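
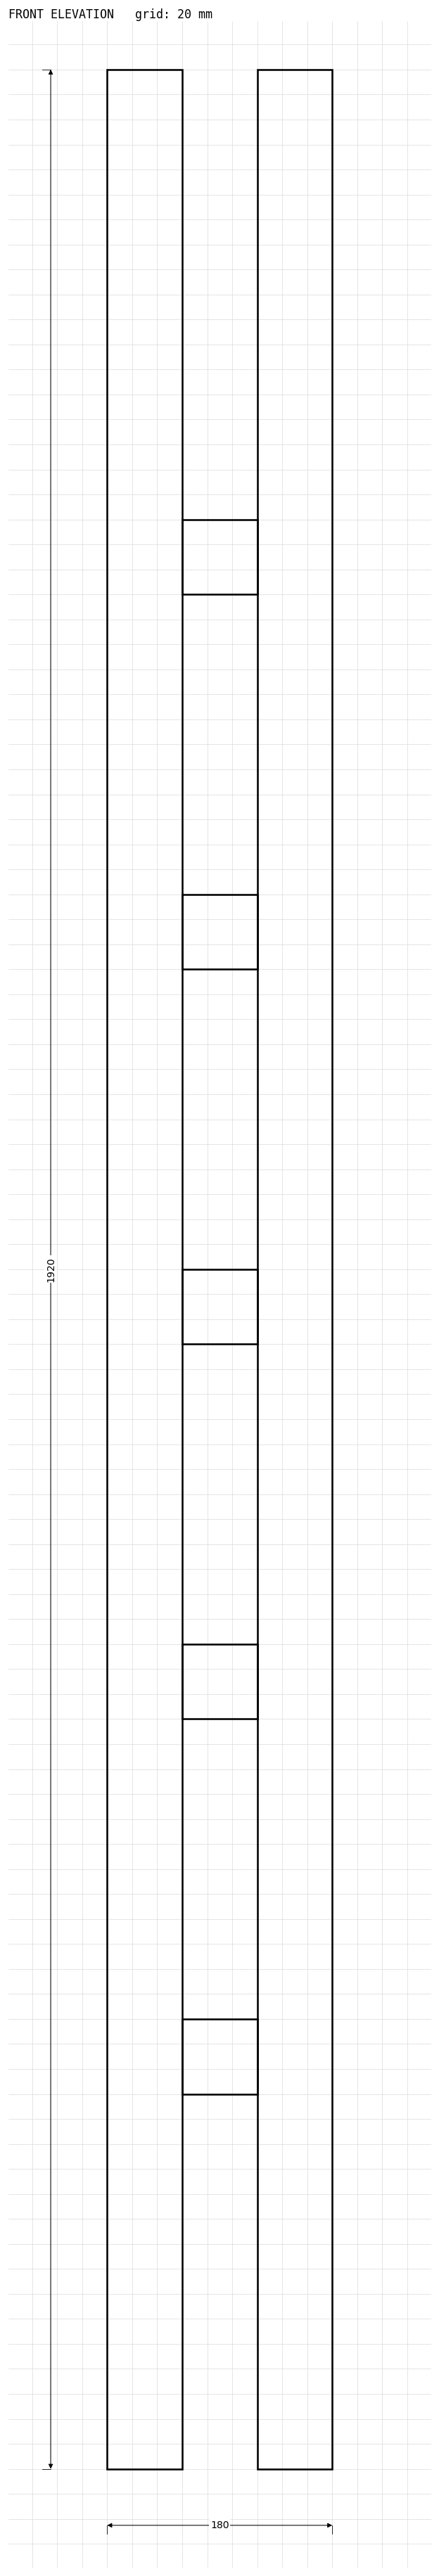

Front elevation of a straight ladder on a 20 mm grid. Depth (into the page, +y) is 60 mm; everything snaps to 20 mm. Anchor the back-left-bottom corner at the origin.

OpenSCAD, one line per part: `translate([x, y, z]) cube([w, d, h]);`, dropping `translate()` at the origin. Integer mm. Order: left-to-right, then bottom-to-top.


cube([60, 60, 1920]);
translate([60, 0, 300]) cube([60, 60, 60]);
translate([60, 0, 600]) cube([60, 60, 60]);
translate([60, 0, 900]) cube([60, 60, 60]);
translate([60, 0, 1200]) cube([60, 60, 60]);
translate([60, 0, 1500]) cube([60, 60, 60]);
translate([120, 0, 0]) cube([60, 60, 1920]);


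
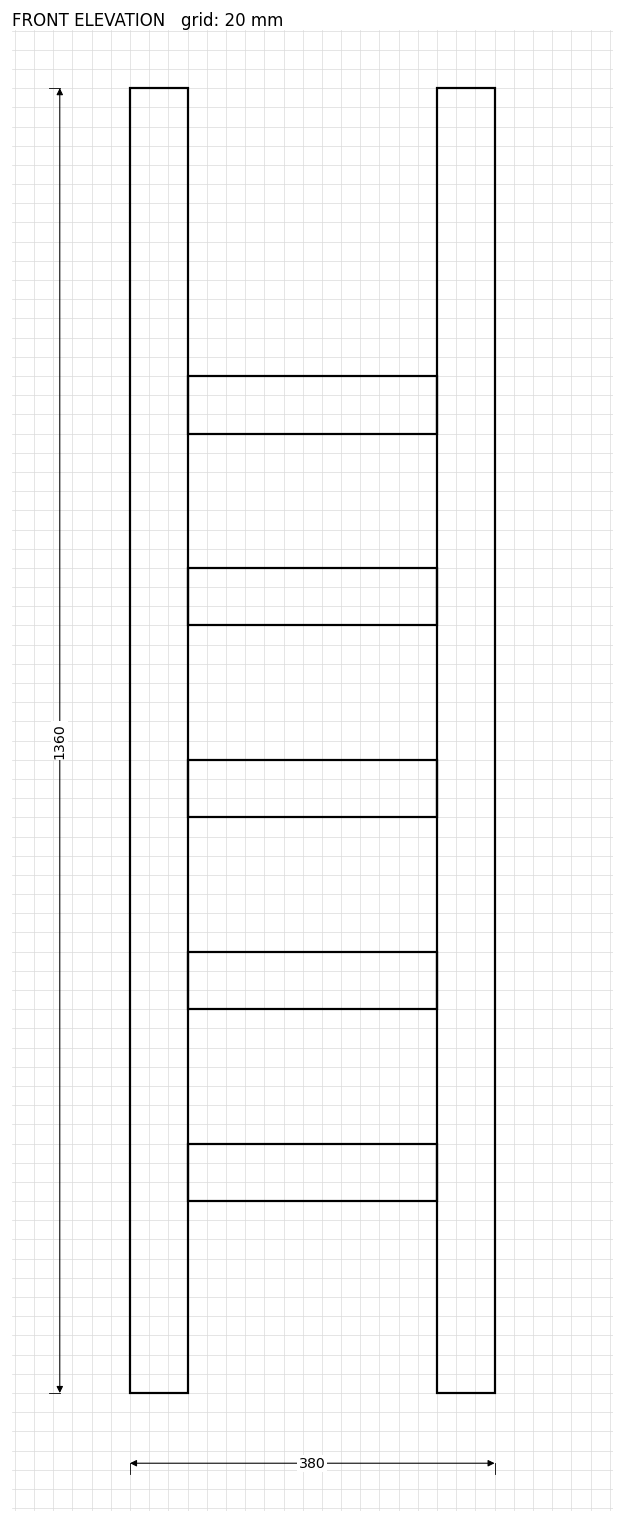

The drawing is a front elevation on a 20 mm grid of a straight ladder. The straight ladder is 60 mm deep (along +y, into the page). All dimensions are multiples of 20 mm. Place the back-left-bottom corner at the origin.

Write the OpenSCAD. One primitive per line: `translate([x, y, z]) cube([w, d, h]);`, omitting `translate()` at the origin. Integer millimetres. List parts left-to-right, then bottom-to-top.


cube([60, 60, 1360]);
translate([60, 0, 200]) cube([260, 60, 60]);
translate([60, 0, 400]) cube([260, 60, 60]);
translate([60, 0, 600]) cube([260, 60, 60]);
translate([60, 0, 800]) cube([260, 60, 60]);
translate([60, 0, 1000]) cube([260, 60, 60]);
translate([320, 0, 0]) cube([60, 60, 1360]);


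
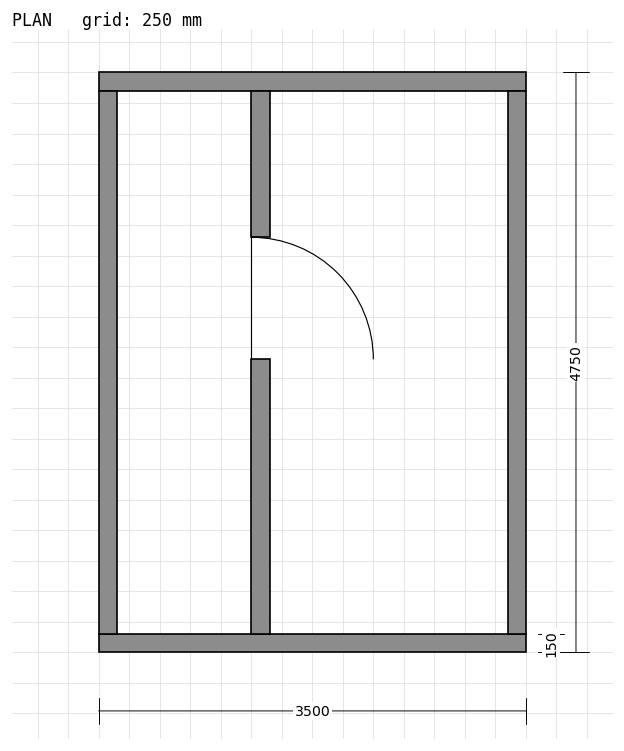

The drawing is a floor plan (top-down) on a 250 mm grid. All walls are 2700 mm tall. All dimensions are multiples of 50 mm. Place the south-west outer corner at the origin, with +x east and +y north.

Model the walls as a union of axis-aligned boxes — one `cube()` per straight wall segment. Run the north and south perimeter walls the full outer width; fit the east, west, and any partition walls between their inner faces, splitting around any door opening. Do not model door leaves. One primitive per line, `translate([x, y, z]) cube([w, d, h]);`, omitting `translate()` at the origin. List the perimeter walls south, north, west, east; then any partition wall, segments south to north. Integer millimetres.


cube([3500, 150, 2700]);
translate([0, 4600, 0]) cube([3500, 150, 2700]);
translate([0, 150, 0]) cube([150, 4450, 2700]);
translate([3350, 150, 0]) cube([150, 4450, 2700]);
translate([1250, 150, 0]) cube([150, 2250, 2700]);
translate([1250, 3400, 0]) cube([150, 1200, 2700]);


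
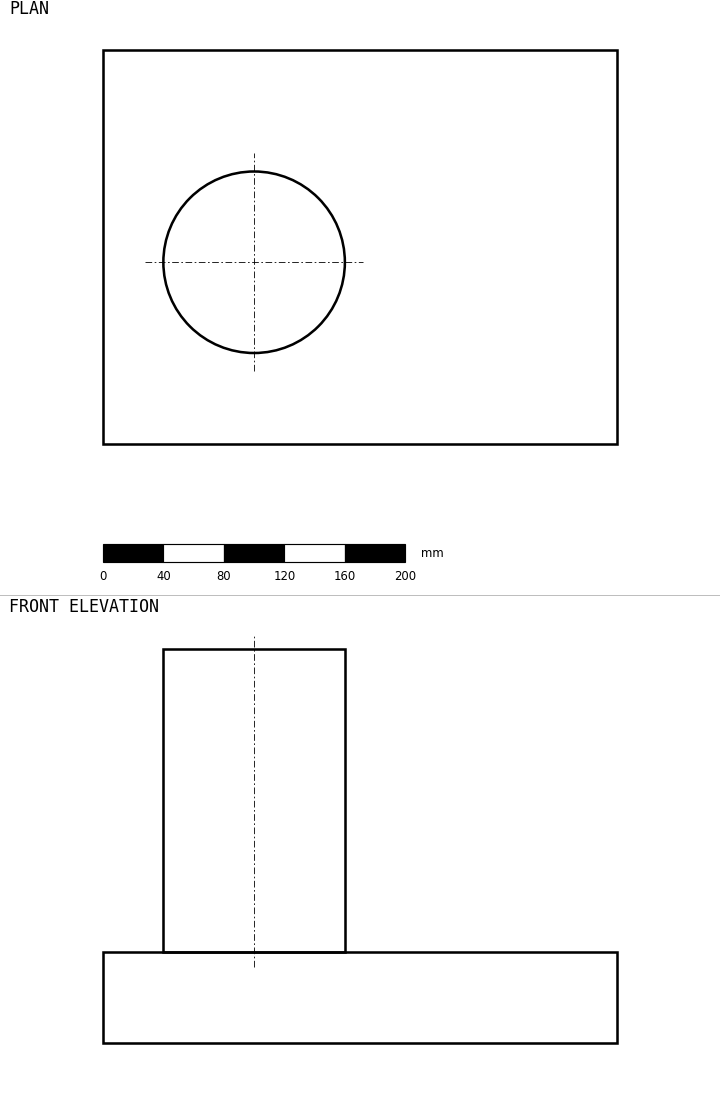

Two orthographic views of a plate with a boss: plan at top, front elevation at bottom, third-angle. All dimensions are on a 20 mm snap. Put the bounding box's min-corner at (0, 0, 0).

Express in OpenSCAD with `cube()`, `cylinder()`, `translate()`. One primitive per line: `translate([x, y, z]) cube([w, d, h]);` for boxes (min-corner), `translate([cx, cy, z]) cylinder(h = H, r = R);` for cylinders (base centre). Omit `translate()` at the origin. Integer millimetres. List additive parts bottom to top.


cube([340, 260, 60]);
translate([100, 120, 60]) cylinder(h = 200, r = 60);


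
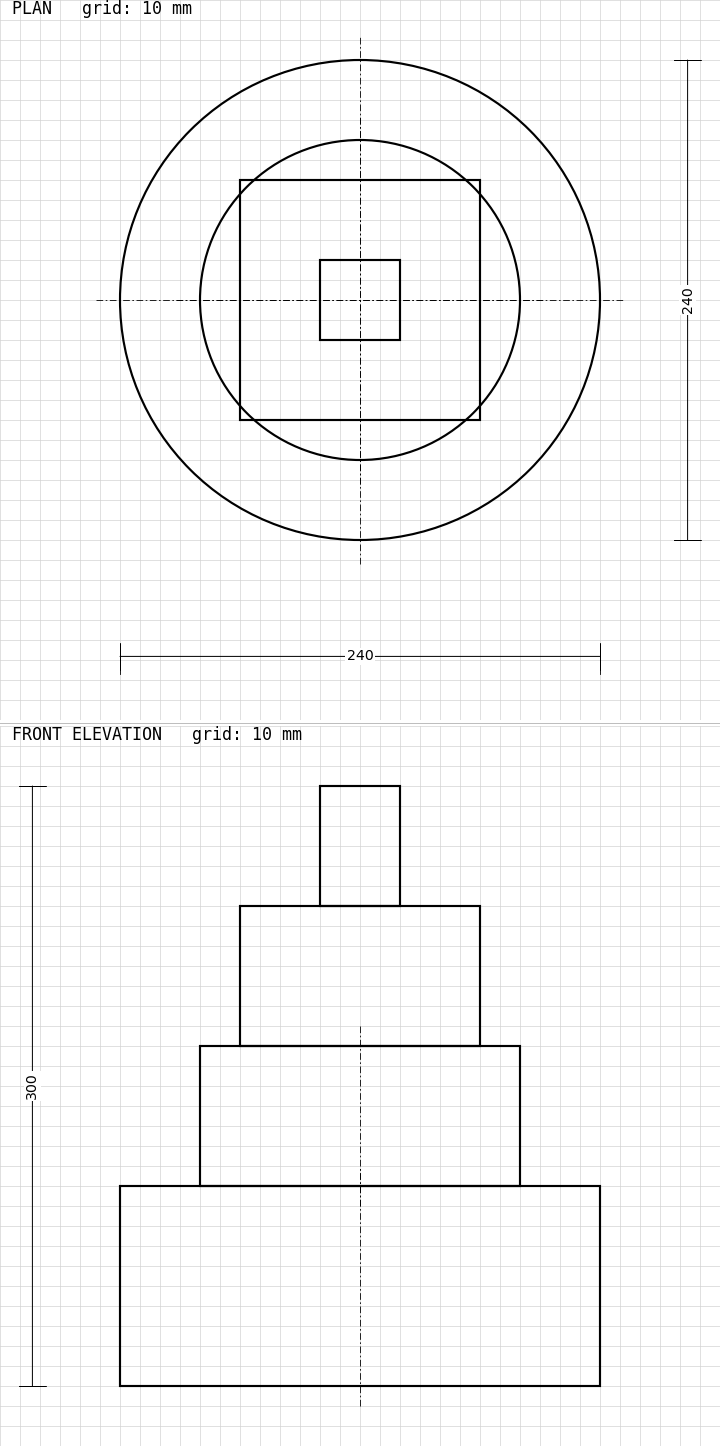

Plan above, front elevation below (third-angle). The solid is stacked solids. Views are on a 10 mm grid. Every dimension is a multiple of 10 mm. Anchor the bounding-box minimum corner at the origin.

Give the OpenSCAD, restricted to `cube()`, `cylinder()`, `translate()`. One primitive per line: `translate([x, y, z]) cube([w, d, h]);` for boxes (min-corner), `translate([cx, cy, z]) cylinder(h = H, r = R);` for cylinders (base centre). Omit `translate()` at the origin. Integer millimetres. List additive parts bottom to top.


translate([120, 120, 0]) cylinder(h = 100, r = 120);
translate([120, 120, 100]) cylinder(h = 70, r = 80);
translate([60, 60, 170]) cube([120, 120, 70]);
translate([100, 100, 240]) cube([40, 40, 60]);


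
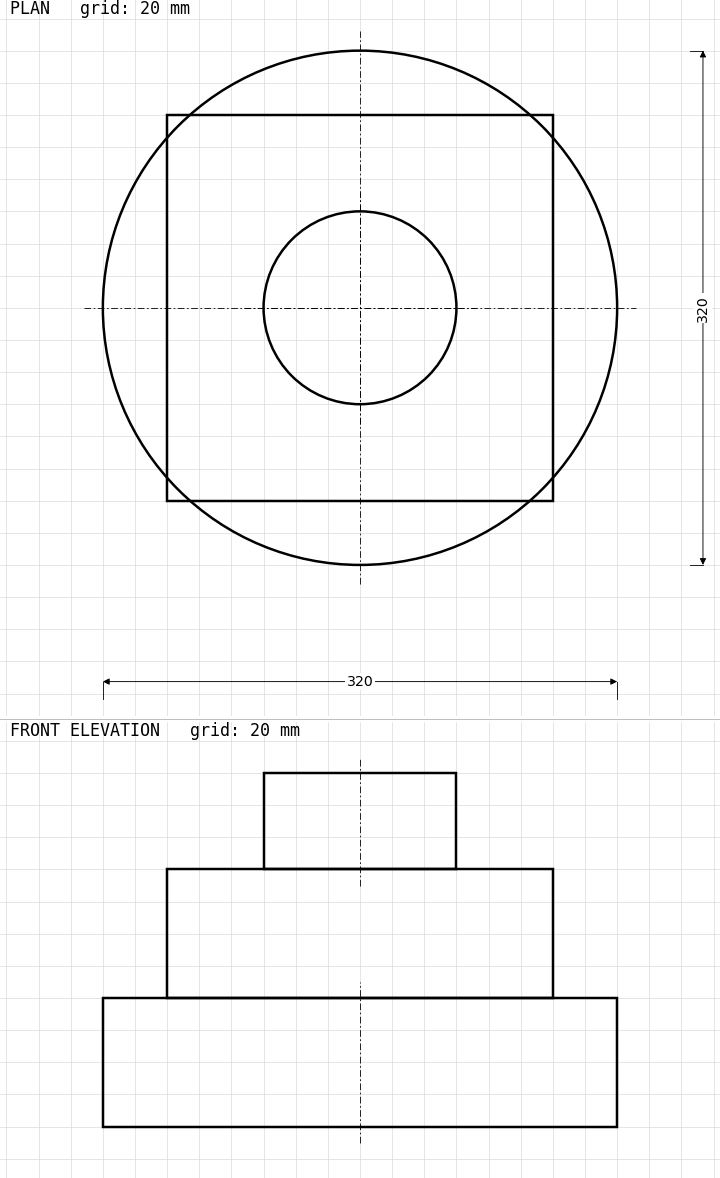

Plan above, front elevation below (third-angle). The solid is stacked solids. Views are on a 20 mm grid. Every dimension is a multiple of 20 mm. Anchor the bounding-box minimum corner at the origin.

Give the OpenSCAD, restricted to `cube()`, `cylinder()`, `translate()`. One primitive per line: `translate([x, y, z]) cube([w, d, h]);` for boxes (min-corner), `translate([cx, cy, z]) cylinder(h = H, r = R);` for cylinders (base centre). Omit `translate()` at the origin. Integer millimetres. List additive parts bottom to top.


translate([160, 160, 0]) cylinder(h = 80, r = 160);
translate([40, 40, 80]) cube([240, 240, 80]);
translate([160, 160, 160]) cylinder(h = 60, r = 60);


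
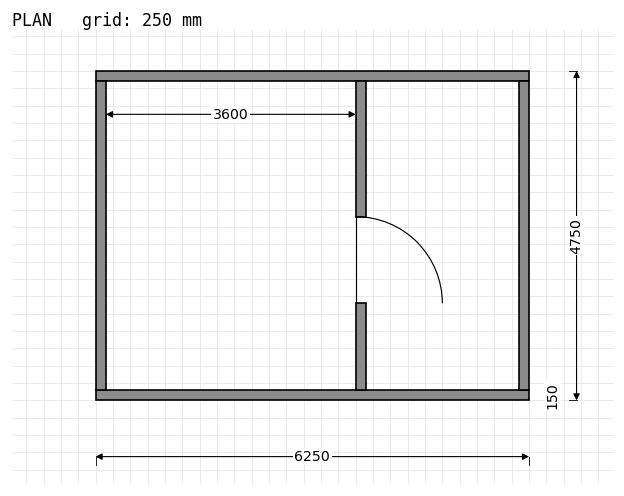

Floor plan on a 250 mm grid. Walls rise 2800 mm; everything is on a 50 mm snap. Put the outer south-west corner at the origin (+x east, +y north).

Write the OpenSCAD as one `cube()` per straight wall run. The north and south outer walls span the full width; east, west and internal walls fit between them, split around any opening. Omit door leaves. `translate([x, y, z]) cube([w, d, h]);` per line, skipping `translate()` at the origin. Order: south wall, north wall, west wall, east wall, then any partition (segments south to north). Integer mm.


cube([6250, 150, 2800]);
translate([0, 4600, 0]) cube([6250, 150, 2800]);
translate([0, 150, 0]) cube([150, 4450, 2800]);
translate([6100, 150, 0]) cube([150, 4450, 2800]);
translate([3750, 150, 0]) cube([150, 1250, 2800]);
translate([3750, 2650, 0]) cube([150, 1950, 2800]);


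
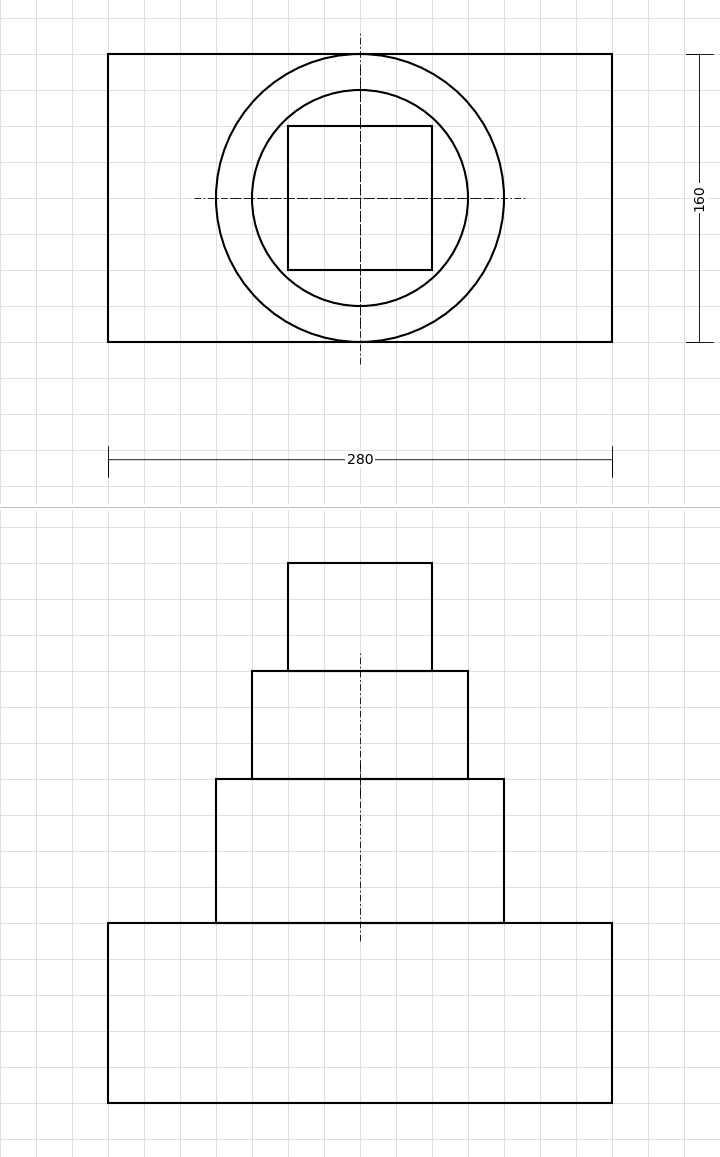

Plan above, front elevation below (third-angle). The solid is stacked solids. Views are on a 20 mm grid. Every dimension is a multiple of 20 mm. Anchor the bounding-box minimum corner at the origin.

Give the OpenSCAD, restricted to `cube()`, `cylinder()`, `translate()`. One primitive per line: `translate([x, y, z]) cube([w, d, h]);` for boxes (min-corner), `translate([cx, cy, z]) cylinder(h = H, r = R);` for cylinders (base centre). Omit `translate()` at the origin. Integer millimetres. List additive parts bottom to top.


cube([280, 160, 100]);
translate([140, 80, 100]) cylinder(h = 80, r = 80);
translate([140, 80, 180]) cylinder(h = 60, r = 60);
translate([100, 40, 240]) cube([80, 80, 60]);


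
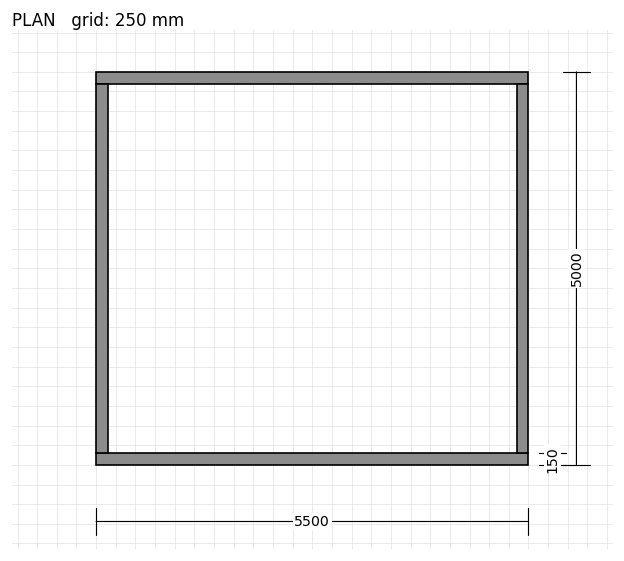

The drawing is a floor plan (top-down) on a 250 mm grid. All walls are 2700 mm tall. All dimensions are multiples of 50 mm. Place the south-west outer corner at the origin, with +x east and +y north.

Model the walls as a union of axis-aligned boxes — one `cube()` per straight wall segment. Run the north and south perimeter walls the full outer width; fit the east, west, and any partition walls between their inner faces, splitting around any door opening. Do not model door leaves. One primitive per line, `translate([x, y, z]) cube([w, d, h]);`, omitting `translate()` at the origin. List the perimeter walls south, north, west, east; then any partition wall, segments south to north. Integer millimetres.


cube([5500, 150, 2700]);
translate([0, 4850, 0]) cube([5500, 150, 2700]);
translate([0, 150, 0]) cube([150, 4700, 2700]);
translate([5350, 150, 0]) cube([150, 4700, 2700]);


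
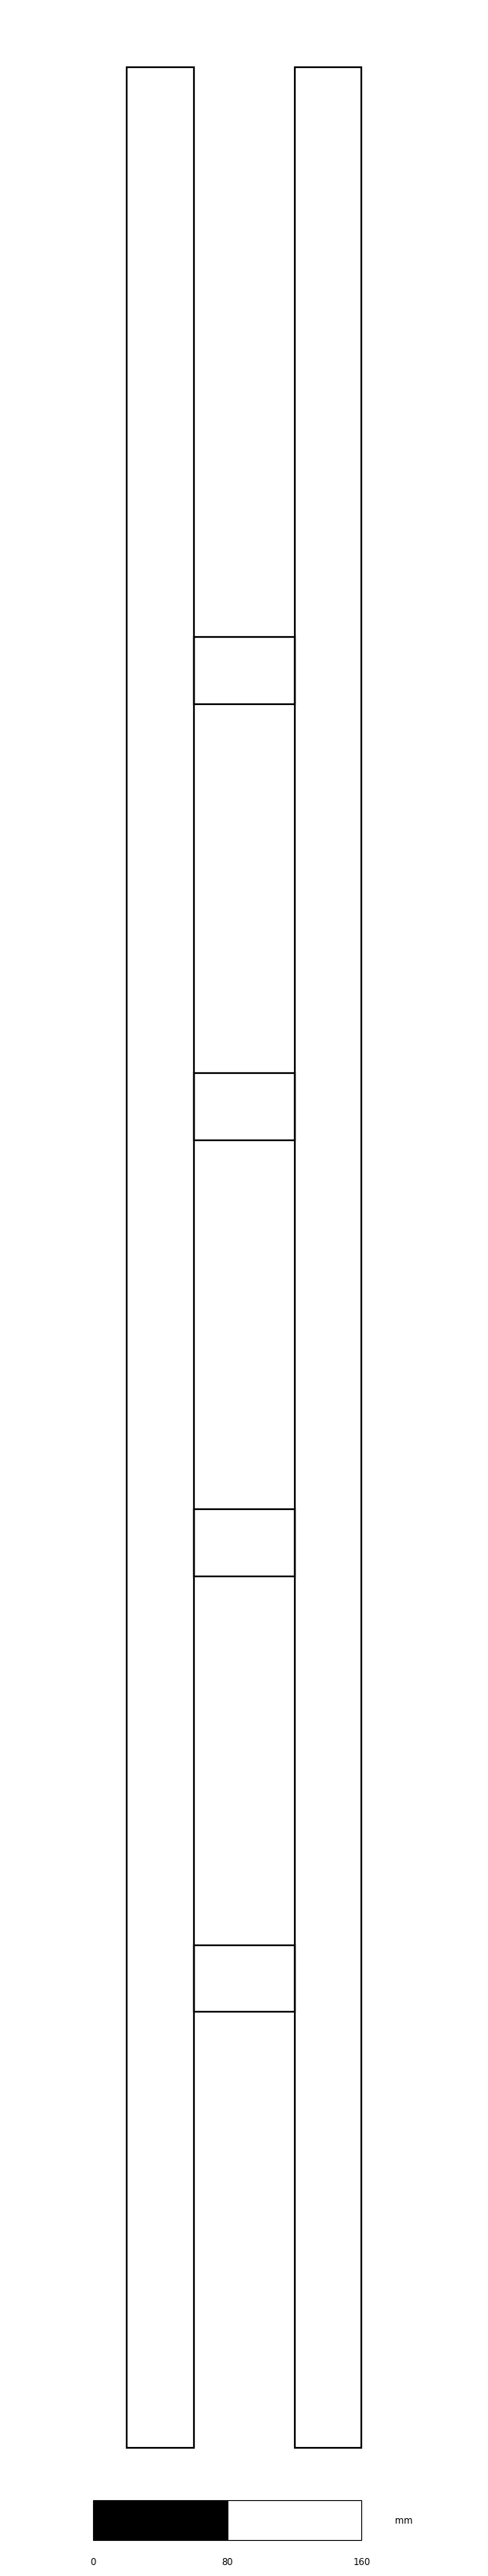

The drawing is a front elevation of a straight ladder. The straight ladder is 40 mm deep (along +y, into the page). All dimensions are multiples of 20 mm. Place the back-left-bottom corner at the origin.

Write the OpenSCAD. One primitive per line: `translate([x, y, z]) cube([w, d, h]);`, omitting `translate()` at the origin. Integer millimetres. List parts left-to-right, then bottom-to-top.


cube([40, 40, 1420]);
translate([40, 0, 260]) cube([60, 40, 40]);
translate([40, 0, 520]) cube([60, 40, 40]);
translate([40, 0, 780]) cube([60, 40, 40]);
translate([40, 0, 1040]) cube([60, 40, 40]);
translate([100, 0, 0]) cube([40, 40, 1420]);


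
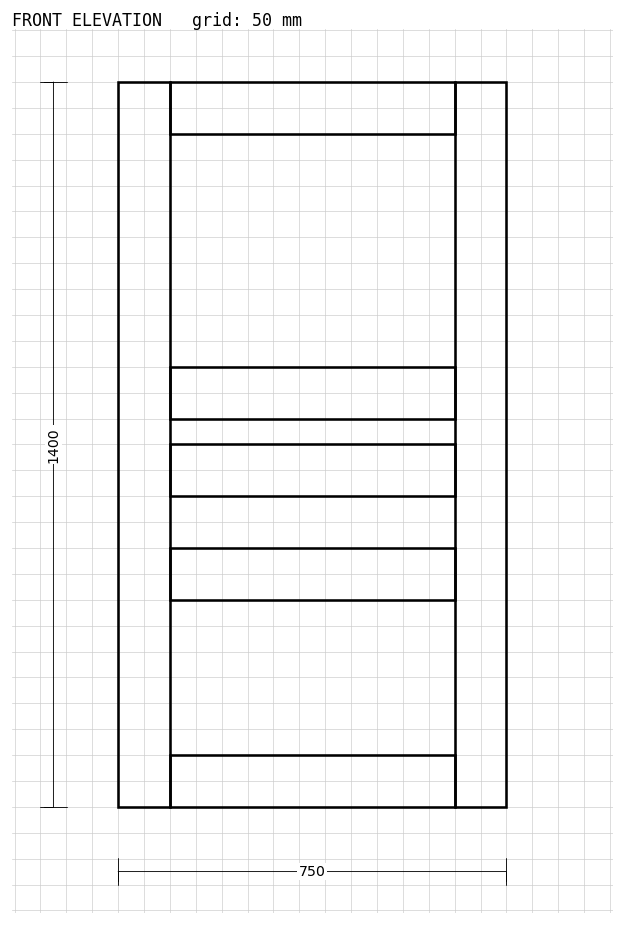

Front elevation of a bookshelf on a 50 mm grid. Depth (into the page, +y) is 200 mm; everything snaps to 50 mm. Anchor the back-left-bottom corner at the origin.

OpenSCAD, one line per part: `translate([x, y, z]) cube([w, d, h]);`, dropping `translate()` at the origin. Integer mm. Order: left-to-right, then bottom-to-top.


cube([100, 200, 1400]);
translate([100, 0, 0]) cube([550, 200, 100]);
translate([100, 0, 400]) cube([550, 200, 100]);
translate([100, 0, 600]) cube([550, 200, 100]);
translate([100, 0, 750]) cube([550, 200, 100]);
translate([100, 0, 1300]) cube([550, 200, 100]);
translate([650, 0, 0]) cube([100, 200, 1400]);


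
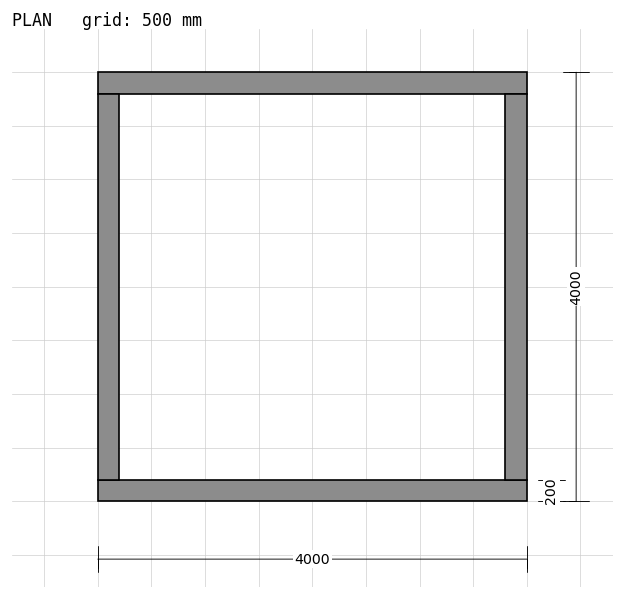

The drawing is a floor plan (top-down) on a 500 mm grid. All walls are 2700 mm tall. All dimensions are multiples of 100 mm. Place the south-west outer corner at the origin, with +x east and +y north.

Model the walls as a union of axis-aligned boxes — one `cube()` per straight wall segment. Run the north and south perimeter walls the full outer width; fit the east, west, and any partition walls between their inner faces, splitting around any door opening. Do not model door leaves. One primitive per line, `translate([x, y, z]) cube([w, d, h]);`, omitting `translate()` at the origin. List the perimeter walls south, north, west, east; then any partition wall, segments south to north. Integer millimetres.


cube([4000, 200, 2700]);
translate([0, 3800, 0]) cube([4000, 200, 2700]);
translate([0, 200, 0]) cube([200, 3600, 2700]);
translate([3800, 200, 0]) cube([200, 3600, 2700]);


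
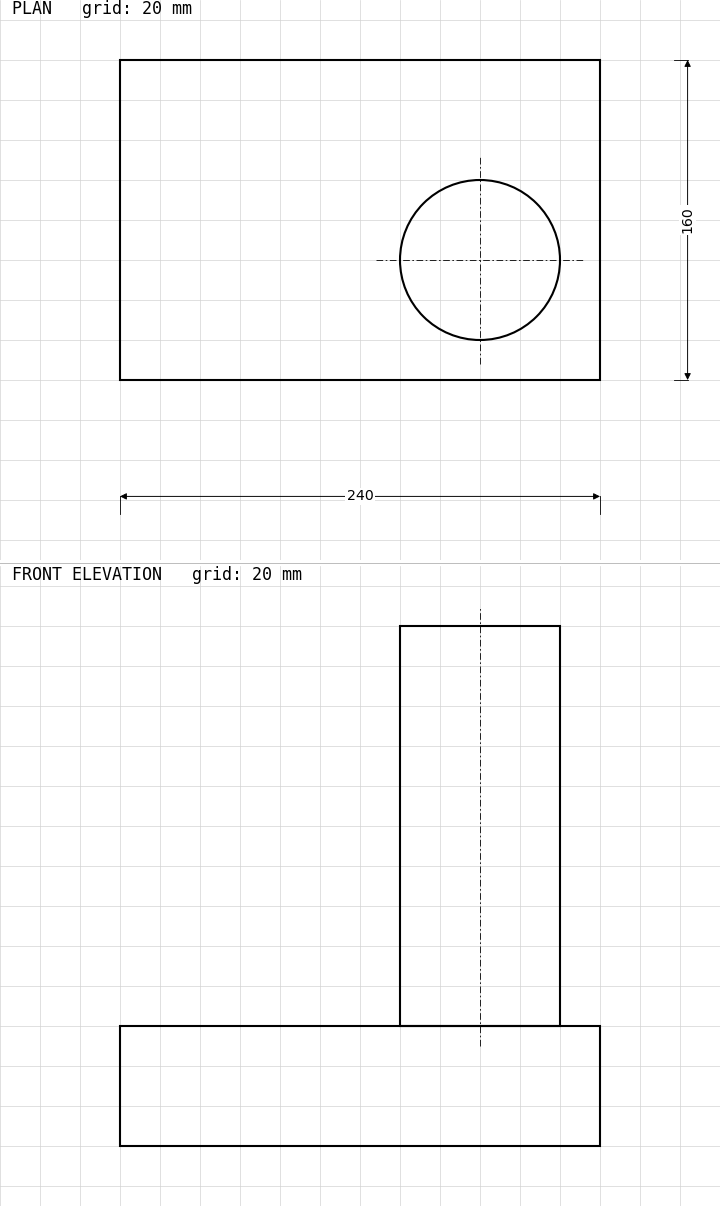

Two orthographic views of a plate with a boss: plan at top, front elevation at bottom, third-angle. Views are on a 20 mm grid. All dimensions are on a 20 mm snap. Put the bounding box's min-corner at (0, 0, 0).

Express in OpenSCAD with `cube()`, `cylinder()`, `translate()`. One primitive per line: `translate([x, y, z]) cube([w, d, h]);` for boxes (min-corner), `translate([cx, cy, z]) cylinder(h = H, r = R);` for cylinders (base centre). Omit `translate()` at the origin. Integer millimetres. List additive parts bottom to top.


cube([240, 160, 60]);
translate([180, 60, 60]) cylinder(h = 200, r = 40);


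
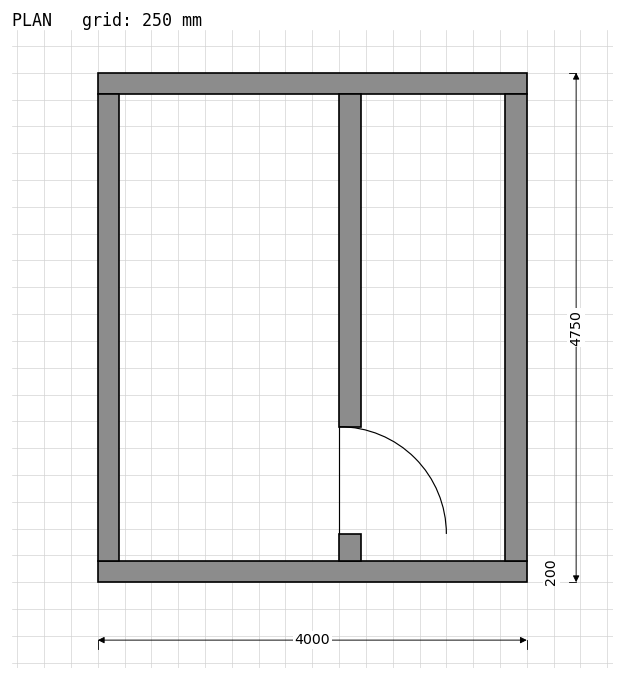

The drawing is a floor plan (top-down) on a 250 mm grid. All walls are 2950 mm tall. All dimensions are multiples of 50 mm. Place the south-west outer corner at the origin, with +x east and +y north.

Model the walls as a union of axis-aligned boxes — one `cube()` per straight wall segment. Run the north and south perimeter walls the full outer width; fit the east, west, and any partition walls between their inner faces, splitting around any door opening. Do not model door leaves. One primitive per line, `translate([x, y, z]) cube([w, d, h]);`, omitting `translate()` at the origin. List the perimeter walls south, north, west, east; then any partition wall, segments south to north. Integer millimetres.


cube([4000, 200, 2950]);
translate([0, 4550, 0]) cube([4000, 200, 2950]);
translate([0, 200, 0]) cube([200, 4350, 2950]);
translate([3800, 200, 0]) cube([200, 4350, 2950]);
translate([2250, 200, 0]) cube([200, 250, 2950]);
translate([2250, 1450, 0]) cube([200, 3100, 2950]);


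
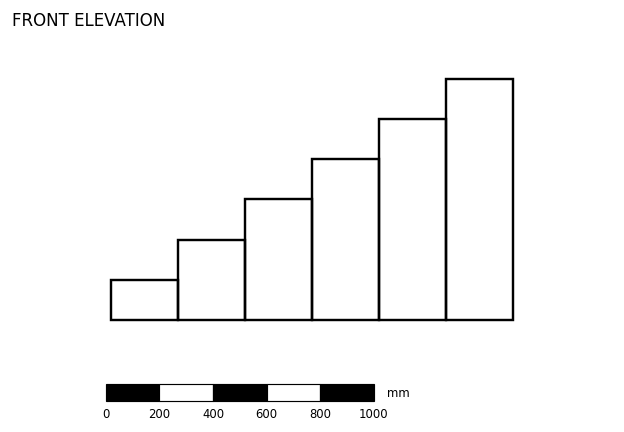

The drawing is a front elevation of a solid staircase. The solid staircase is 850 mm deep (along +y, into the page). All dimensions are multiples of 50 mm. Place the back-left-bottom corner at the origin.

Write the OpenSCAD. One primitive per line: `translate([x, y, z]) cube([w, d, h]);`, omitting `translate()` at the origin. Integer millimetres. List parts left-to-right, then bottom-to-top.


cube([250, 850, 150]);
translate([250, 0, 0]) cube([250, 850, 300]);
translate([500, 0, 0]) cube([250, 850, 450]);
translate([750, 0, 0]) cube([250, 850, 600]);
translate([1000, 0, 0]) cube([250, 850, 750]);
translate([1250, 0, 0]) cube([250, 850, 900]);


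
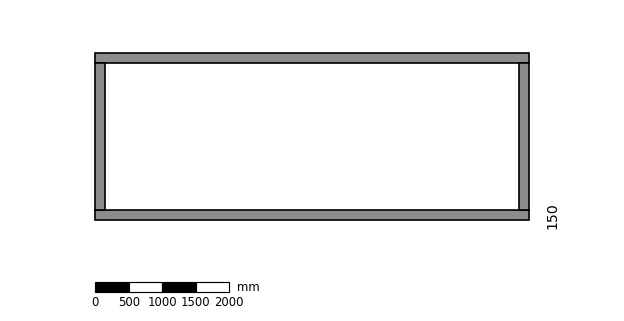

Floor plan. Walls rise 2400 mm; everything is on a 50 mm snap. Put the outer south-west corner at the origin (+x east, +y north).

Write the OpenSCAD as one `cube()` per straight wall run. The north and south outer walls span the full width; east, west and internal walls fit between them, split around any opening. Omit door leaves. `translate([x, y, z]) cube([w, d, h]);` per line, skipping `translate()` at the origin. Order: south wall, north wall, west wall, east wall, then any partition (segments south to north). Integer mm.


cube([6500, 150, 2400]);
translate([0, 2350, 0]) cube([6500, 150, 2400]);
translate([0, 150, 0]) cube([150, 2200, 2400]);
translate([6350, 150, 0]) cube([150, 2200, 2400]);


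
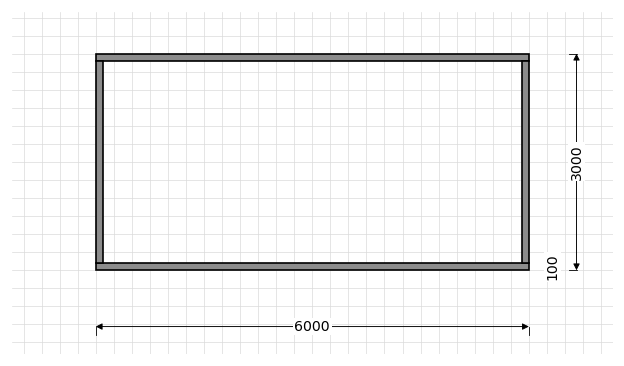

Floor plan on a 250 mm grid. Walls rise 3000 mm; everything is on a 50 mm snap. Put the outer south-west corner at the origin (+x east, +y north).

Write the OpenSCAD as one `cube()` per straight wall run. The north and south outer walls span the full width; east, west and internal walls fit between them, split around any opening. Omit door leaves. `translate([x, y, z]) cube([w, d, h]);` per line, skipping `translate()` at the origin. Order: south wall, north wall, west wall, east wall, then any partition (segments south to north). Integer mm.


cube([6000, 100, 3000]);
translate([0, 2900, 0]) cube([6000, 100, 3000]);
translate([0, 100, 0]) cube([100, 2800, 3000]);
translate([5900, 100, 0]) cube([100, 2800, 3000]);


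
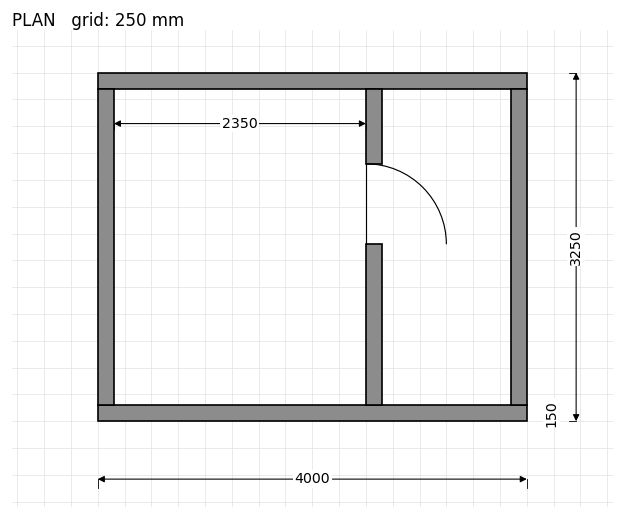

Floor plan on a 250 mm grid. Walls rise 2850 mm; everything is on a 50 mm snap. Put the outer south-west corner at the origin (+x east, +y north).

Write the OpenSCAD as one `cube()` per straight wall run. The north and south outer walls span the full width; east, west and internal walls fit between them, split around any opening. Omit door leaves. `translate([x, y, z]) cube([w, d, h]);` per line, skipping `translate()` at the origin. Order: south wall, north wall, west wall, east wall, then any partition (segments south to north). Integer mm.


cube([4000, 150, 2850]);
translate([0, 3100, 0]) cube([4000, 150, 2850]);
translate([0, 150, 0]) cube([150, 2950, 2850]);
translate([3850, 150, 0]) cube([150, 2950, 2850]);
translate([2500, 150, 0]) cube([150, 1500, 2850]);
translate([2500, 2400, 0]) cube([150, 700, 2850]);


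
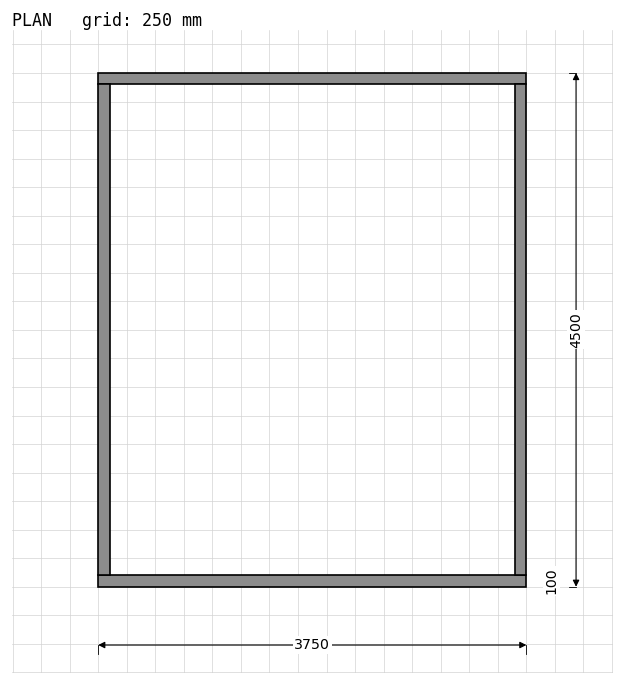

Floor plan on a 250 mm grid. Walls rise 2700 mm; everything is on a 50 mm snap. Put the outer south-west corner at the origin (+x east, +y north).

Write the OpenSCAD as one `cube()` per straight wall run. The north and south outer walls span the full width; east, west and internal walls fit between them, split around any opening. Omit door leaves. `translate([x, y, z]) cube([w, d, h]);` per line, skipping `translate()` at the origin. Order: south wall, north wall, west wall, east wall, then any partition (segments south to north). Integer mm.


cube([3750, 100, 2700]);
translate([0, 4400, 0]) cube([3750, 100, 2700]);
translate([0, 100, 0]) cube([100, 4300, 2700]);
translate([3650, 100, 0]) cube([100, 4300, 2700]);


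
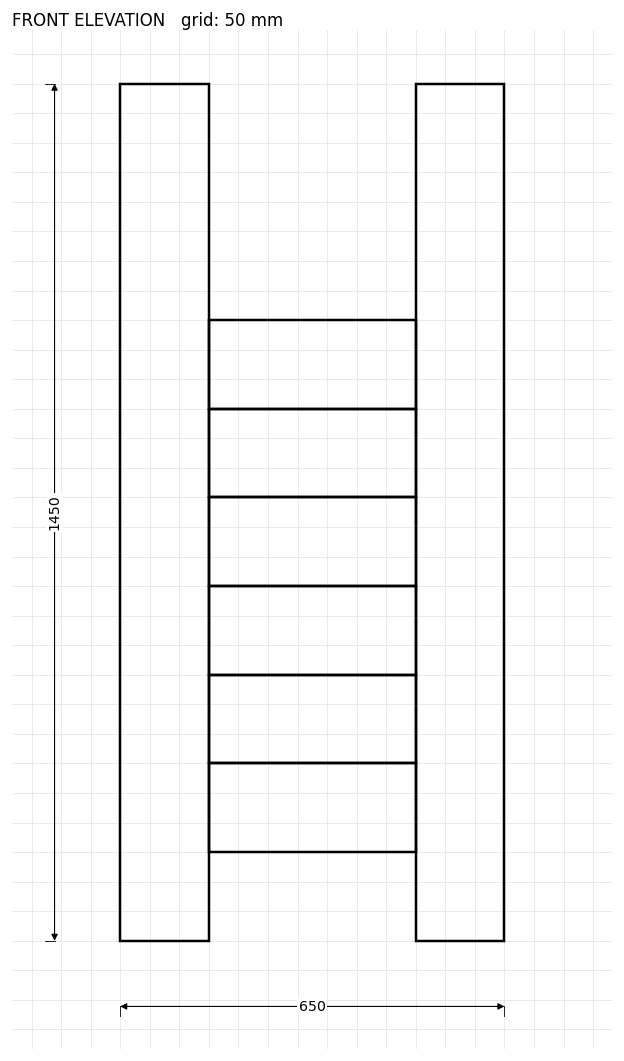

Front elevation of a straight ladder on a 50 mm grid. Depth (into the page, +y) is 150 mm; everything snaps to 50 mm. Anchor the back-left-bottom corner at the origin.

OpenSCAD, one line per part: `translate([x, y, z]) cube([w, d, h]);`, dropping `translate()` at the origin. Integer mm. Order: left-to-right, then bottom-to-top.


cube([150, 150, 1450]);
translate([150, 0, 150]) cube([350, 150, 150]);
translate([150, 0, 300]) cube([350, 150, 150]);
translate([150, 0, 450]) cube([350, 150, 150]);
translate([150, 0, 600]) cube([350, 150, 150]);
translate([150, 0, 750]) cube([350, 150, 150]);
translate([150, 0, 900]) cube([350, 150, 150]);
translate([500, 0, 0]) cube([150, 150, 1450]);


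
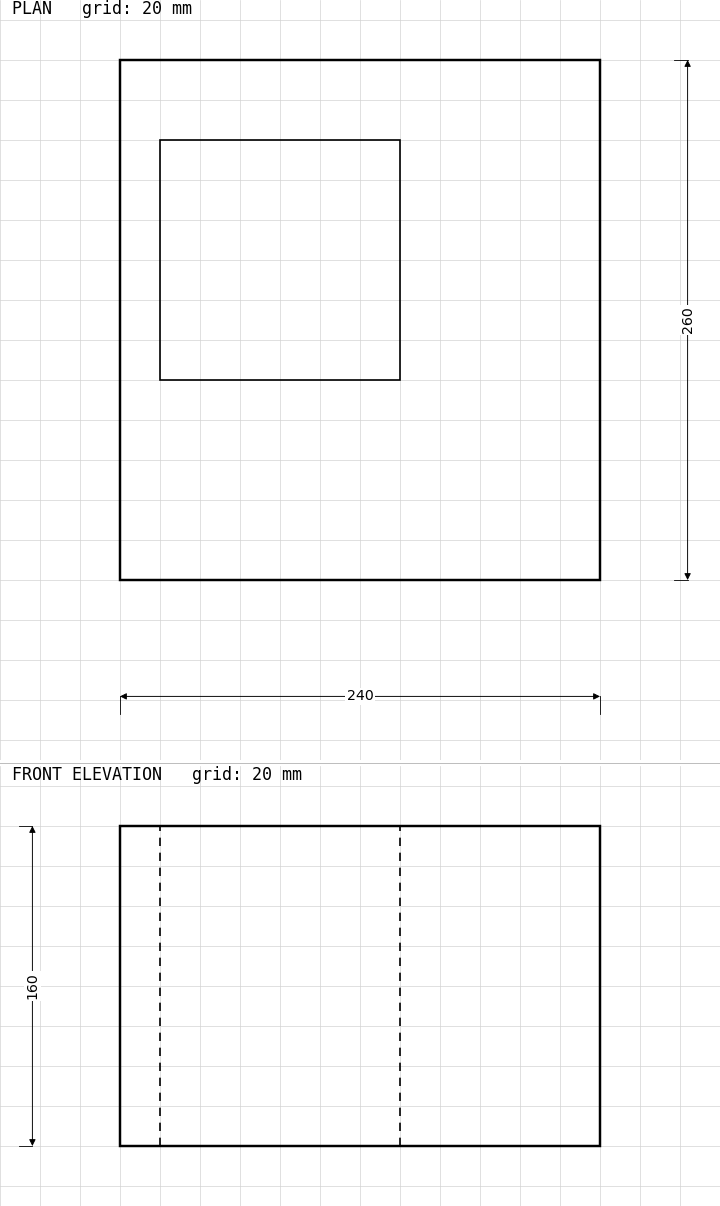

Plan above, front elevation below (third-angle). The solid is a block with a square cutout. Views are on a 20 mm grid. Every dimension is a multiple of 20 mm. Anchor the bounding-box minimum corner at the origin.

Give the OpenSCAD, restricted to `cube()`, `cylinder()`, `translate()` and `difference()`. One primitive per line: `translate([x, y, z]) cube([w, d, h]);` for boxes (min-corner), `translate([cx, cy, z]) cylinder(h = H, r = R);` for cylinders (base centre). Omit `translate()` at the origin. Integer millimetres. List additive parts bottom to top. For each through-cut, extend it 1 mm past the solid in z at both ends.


difference() {
  cube([240, 260, 160]);
  translate([20, 100, -1]) cube([120, 120, 162]);
}


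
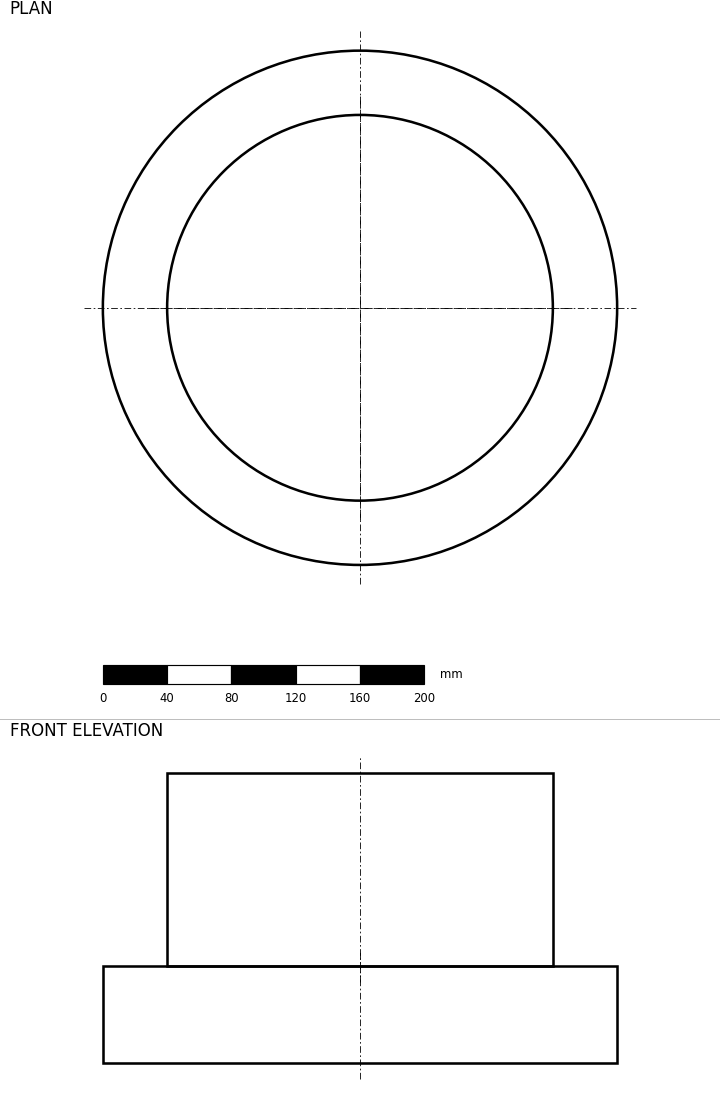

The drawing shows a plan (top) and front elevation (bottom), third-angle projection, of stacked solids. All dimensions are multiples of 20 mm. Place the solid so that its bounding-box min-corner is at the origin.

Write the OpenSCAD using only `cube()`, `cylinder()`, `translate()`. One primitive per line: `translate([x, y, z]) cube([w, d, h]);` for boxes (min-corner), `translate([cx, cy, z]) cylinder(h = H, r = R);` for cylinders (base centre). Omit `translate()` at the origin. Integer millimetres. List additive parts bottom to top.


translate([160, 160, 0]) cylinder(h = 60, r = 160);
translate([160, 160, 60]) cylinder(h = 120, r = 120);


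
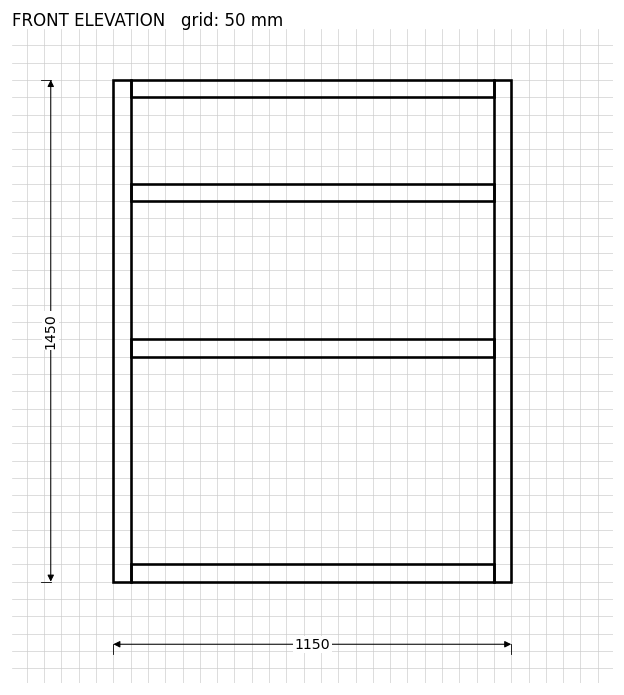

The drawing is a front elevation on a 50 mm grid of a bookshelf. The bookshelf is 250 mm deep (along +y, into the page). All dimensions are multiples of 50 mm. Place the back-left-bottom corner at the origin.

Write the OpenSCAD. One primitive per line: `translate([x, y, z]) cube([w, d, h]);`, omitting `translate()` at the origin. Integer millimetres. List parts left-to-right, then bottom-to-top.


cube([50, 250, 1450]);
translate([50, 0, 0]) cube([1050, 250, 50]);
translate([50, 0, 650]) cube([1050, 250, 50]);
translate([50, 0, 1100]) cube([1050, 250, 50]);
translate([50, 0, 1400]) cube([1050, 250, 50]);
translate([1100, 0, 0]) cube([50, 250, 1450]);


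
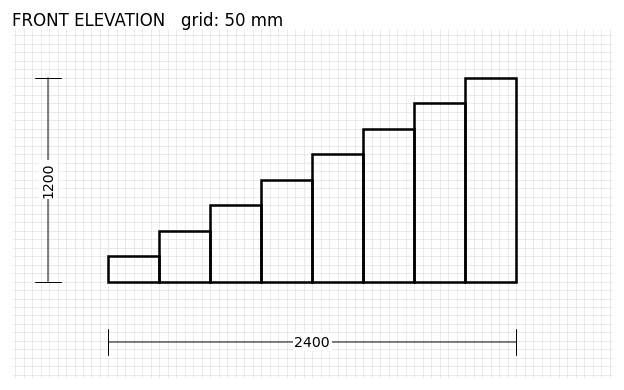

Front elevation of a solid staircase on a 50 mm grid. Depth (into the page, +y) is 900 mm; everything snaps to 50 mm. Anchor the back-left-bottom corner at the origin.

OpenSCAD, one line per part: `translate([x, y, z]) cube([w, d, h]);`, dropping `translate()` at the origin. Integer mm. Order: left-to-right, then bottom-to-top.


cube([300, 900, 150]);
translate([300, 0, 0]) cube([300, 900, 300]);
translate([600, 0, 0]) cube([300, 900, 450]);
translate([900, 0, 0]) cube([300, 900, 600]);
translate([1200, 0, 0]) cube([300, 900, 750]);
translate([1500, 0, 0]) cube([300, 900, 900]);
translate([1800, 0, 0]) cube([300, 900, 1050]);
translate([2100, 0, 0]) cube([300, 900, 1200]);


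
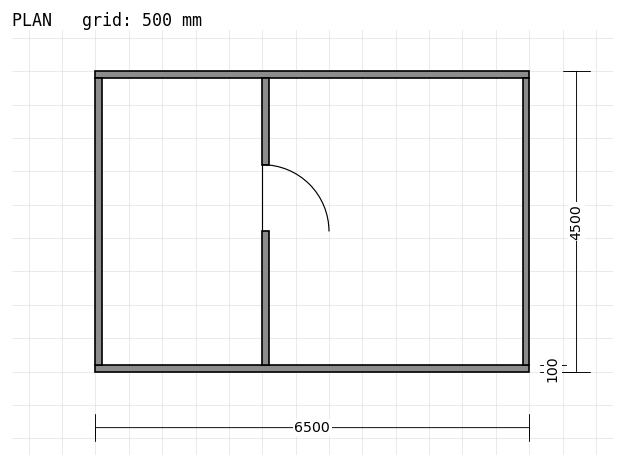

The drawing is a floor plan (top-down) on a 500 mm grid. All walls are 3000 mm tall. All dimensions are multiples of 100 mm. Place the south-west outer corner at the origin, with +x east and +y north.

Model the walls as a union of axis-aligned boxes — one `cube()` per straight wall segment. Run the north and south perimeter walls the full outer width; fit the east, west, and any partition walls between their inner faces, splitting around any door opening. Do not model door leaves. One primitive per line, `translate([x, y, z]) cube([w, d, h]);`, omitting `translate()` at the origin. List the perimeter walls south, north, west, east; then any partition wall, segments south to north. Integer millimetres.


cube([6500, 100, 3000]);
translate([0, 4400, 0]) cube([6500, 100, 3000]);
translate([0, 100, 0]) cube([100, 4300, 3000]);
translate([6400, 100, 0]) cube([100, 4300, 3000]);
translate([2500, 100, 0]) cube([100, 2000, 3000]);
translate([2500, 3100, 0]) cube([100, 1300, 3000]);


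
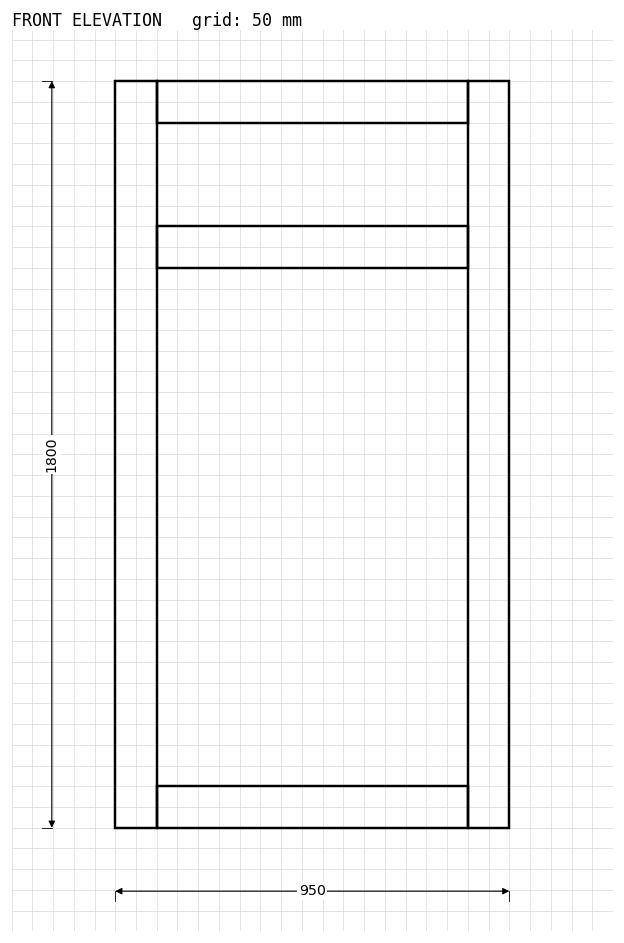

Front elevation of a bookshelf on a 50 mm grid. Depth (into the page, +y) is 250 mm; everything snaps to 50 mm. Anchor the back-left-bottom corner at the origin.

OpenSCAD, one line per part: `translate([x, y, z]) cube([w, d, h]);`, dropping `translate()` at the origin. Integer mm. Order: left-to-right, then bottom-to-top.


cube([100, 250, 1800]);
translate([100, 0, 0]) cube([750, 250, 100]);
translate([100, 0, 1350]) cube([750, 250, 100]);
translate([100, 0, 1700]) cube([750, 250, 100]);
translate([850, 0, 0]) cube([100, 250, 1800]);


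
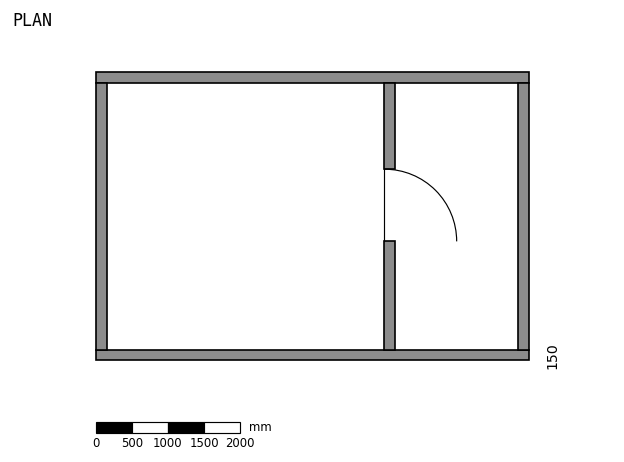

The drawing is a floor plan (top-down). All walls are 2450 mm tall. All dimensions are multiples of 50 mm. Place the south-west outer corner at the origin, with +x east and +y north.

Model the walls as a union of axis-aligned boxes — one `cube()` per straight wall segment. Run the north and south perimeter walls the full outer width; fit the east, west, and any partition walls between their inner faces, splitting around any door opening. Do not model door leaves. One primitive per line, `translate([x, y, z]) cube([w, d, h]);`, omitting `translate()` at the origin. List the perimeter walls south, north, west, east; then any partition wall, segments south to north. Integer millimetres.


cube([6000, 150, 2450]);
translate([0, 3850, 0]) cube([6000, 150, 2450]);
translate([0, 150, 0]) cube([150, 3700, 2450]);
translate([5850, 150, 0]) cube([150, 3700, 2450]);
translate([4000, 150, 0]) cube([150, 1500, 2450]);
translate([4000, 2650, 0]) cube([150, 1200, 2450]);


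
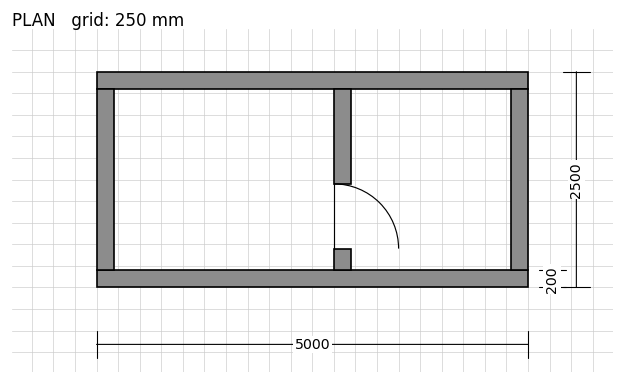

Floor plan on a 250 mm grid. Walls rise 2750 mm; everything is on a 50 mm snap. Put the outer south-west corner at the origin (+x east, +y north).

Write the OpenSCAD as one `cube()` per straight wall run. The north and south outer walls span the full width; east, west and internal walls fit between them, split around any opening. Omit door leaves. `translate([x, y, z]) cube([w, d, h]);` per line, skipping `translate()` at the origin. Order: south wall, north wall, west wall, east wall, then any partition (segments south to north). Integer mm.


cube([5000, 200, 2750]);
translate([0, 2300, 0]) cube([5000, 200, 2750]);
translate([0, 200, 0]) cube([200, 2100, 2750]);
translate([4800, 200, 0]) cube([200, 2100, 2750]);
translate([2750, 200, 0]) cube([200, 250, 2750]);
translate([2750, 1200, 0]) cube([200, 1100, 2750]);


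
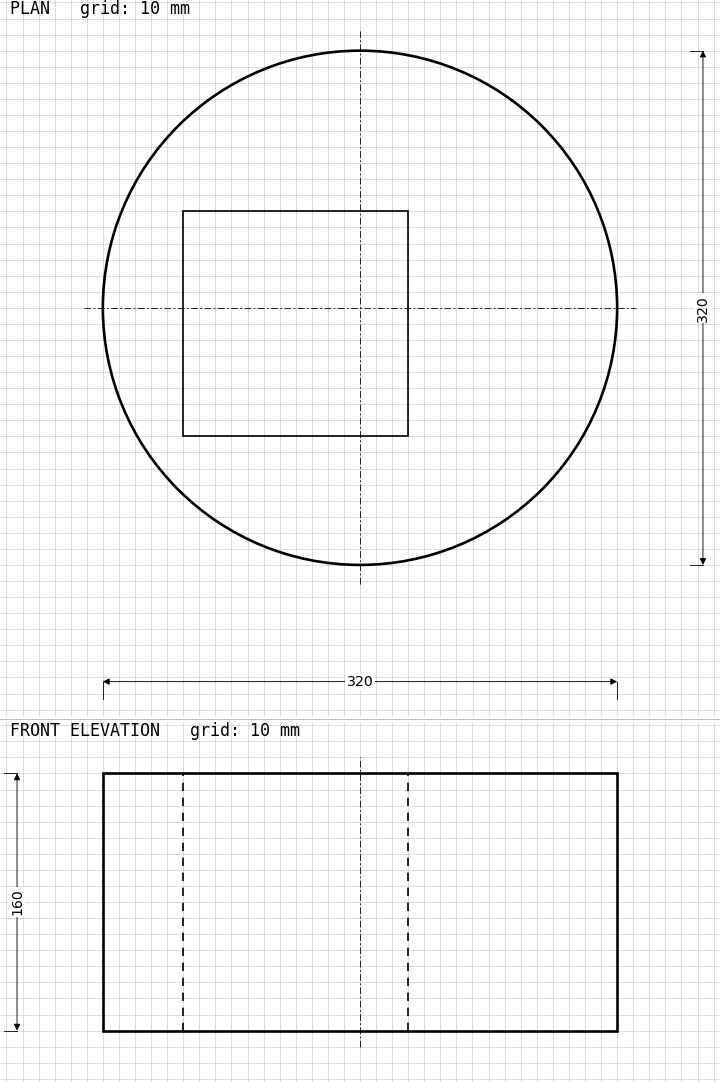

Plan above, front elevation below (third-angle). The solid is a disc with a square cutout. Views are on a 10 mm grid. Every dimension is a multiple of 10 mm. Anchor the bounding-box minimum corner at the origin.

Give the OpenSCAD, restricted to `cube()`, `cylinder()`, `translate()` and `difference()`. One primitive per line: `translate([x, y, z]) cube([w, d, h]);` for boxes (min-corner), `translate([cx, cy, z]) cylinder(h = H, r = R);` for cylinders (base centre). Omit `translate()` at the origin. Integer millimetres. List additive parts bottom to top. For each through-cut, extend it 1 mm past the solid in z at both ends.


difference() {
  translate([160, 160, 0]) cylinder(h = 160, r = 160);
  translate([50, 80, -1]) cube([140, 140, 162]);
}


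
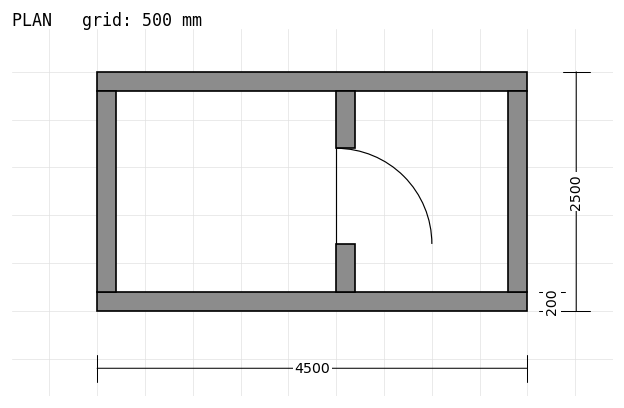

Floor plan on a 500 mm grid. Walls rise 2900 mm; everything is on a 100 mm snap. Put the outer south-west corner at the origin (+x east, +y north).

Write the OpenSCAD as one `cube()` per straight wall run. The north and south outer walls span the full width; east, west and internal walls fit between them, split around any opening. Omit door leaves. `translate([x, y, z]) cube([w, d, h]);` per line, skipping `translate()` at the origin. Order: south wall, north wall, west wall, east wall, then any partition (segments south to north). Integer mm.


cube([4500, 200, 2900]);
translate([0, 2300, 0]) cube([4500, 200, 2900]);
translate([0, 200, 0]) cube([200, 2100, 2900]);
translate([4300, 200, 0]) cube([200, 2100, 2900]);
translate([2500, 200, 0]) cube([200, 500, 2900]);
translate([2500, 1700, 0]) cube([200, 600, 2900]);


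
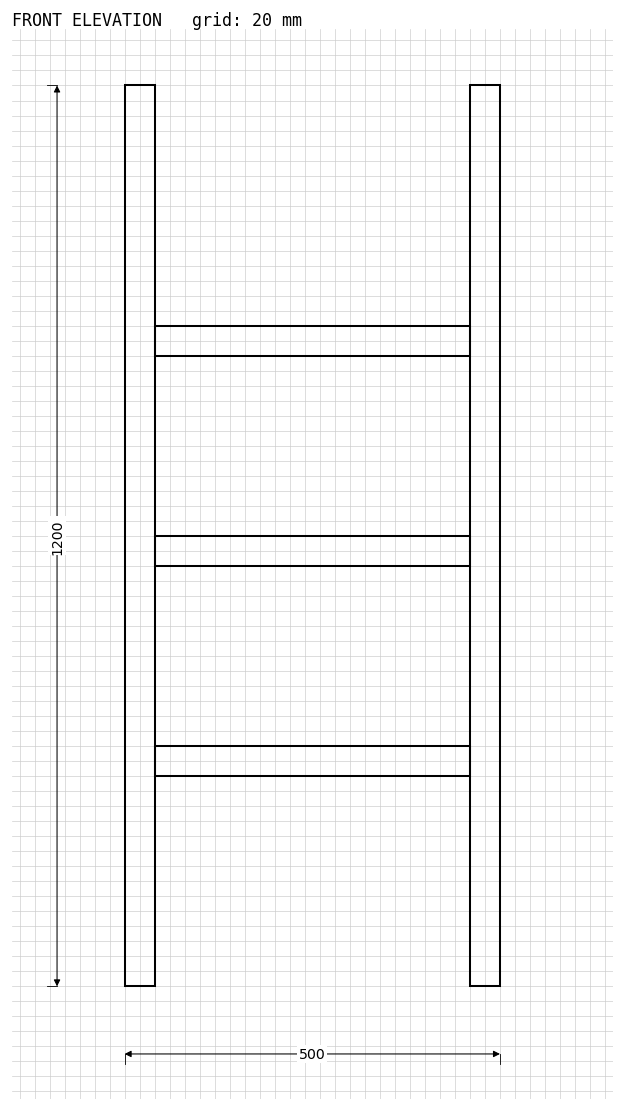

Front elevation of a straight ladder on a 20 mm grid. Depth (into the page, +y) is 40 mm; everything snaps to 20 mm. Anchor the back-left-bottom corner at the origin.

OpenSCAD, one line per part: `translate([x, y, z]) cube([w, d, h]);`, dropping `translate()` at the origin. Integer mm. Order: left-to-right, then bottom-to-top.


cube([40, 40, 1200]);
translate([40, 0, 280]) cube([420, 40, 40]);
translate([40, 0, 560]) cube([420, 40, 40]);
translate([40, 0, 840]) cube([420, 40, 40]);
translate([460, 0, 0]) cube([40, 40, 1200]);


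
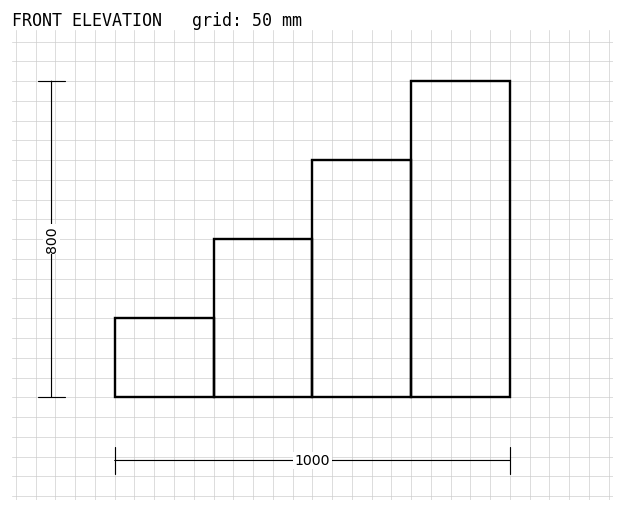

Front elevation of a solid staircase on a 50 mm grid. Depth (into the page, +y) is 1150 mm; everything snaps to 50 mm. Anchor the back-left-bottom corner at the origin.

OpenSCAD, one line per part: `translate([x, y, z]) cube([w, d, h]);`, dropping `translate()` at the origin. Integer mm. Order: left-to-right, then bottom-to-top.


cube([250, 1150, 200]);
translate([250, 0, 0]) cube([250, 1150, 400]);
translate([500, 0, 0]) cube([250, 1150, 600]);
translate([750, 0, 0]) cube([250, 1150, 800]);


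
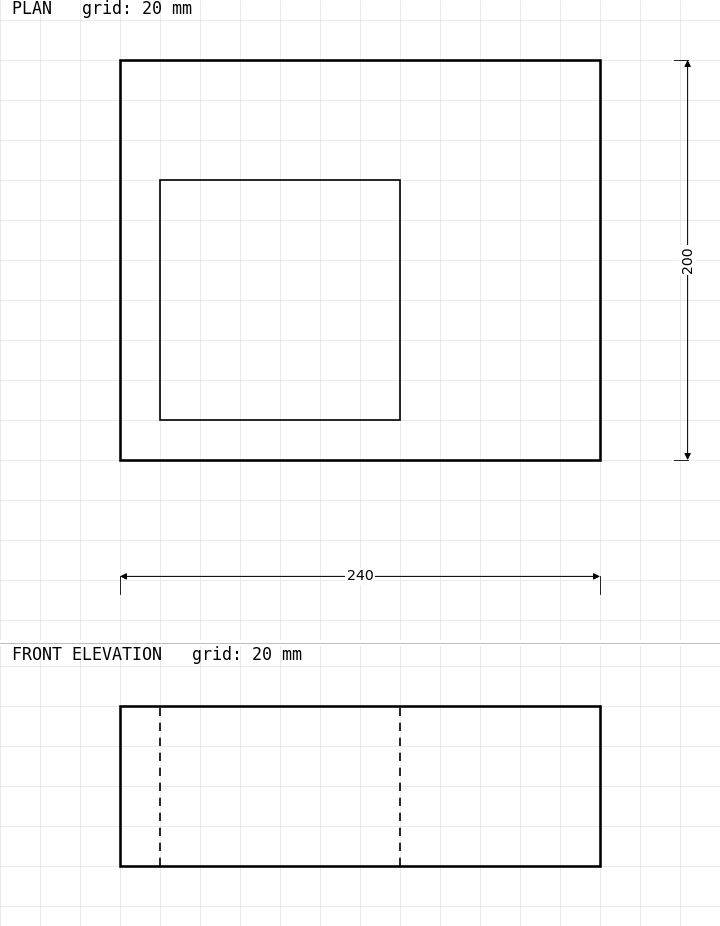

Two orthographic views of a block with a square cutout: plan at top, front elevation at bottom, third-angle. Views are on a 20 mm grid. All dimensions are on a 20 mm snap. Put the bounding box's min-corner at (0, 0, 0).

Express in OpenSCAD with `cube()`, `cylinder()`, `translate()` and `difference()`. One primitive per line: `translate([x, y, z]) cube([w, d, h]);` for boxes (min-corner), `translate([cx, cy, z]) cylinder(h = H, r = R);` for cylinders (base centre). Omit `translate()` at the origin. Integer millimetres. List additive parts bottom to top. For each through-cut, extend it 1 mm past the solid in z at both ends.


difference() {
  cube([240, 200, 80]);
  translate([20, 20, -1]) cube([120, 120, 82]);
}


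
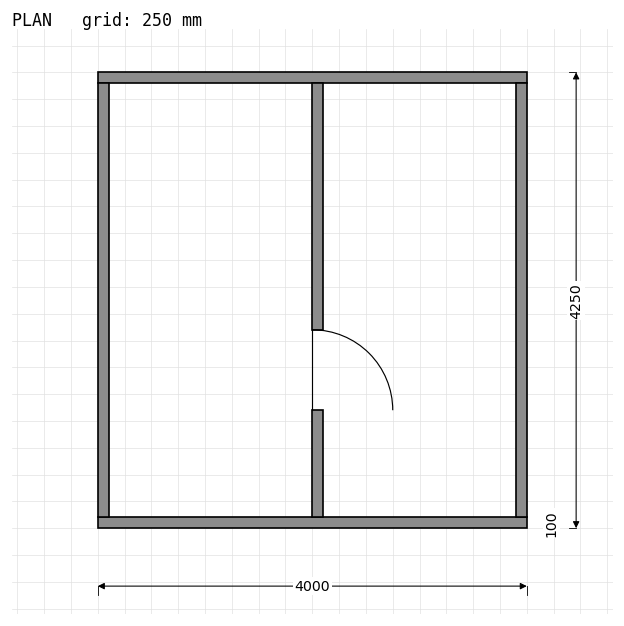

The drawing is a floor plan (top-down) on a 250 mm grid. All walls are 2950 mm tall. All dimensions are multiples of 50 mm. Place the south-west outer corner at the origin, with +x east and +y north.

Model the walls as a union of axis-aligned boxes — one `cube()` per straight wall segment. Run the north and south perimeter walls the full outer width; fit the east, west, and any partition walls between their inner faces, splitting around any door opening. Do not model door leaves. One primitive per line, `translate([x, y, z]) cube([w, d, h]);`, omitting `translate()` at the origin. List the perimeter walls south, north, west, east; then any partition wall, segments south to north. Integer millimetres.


cube([4000, 100, 2950]);
translate([0, 4150, 0]) cube([4000, 100, 2950]);
translate([0, 100, 0]) cube([100, 4050, 2950]);
translate([3900, 100, 0]) cube([100, 4050, 2950]);
translate([2000, 100, 0]) cube([100, 1000, 2950]);
translate([2000, 1850, 0]) cube([100, 2300, 2950]);


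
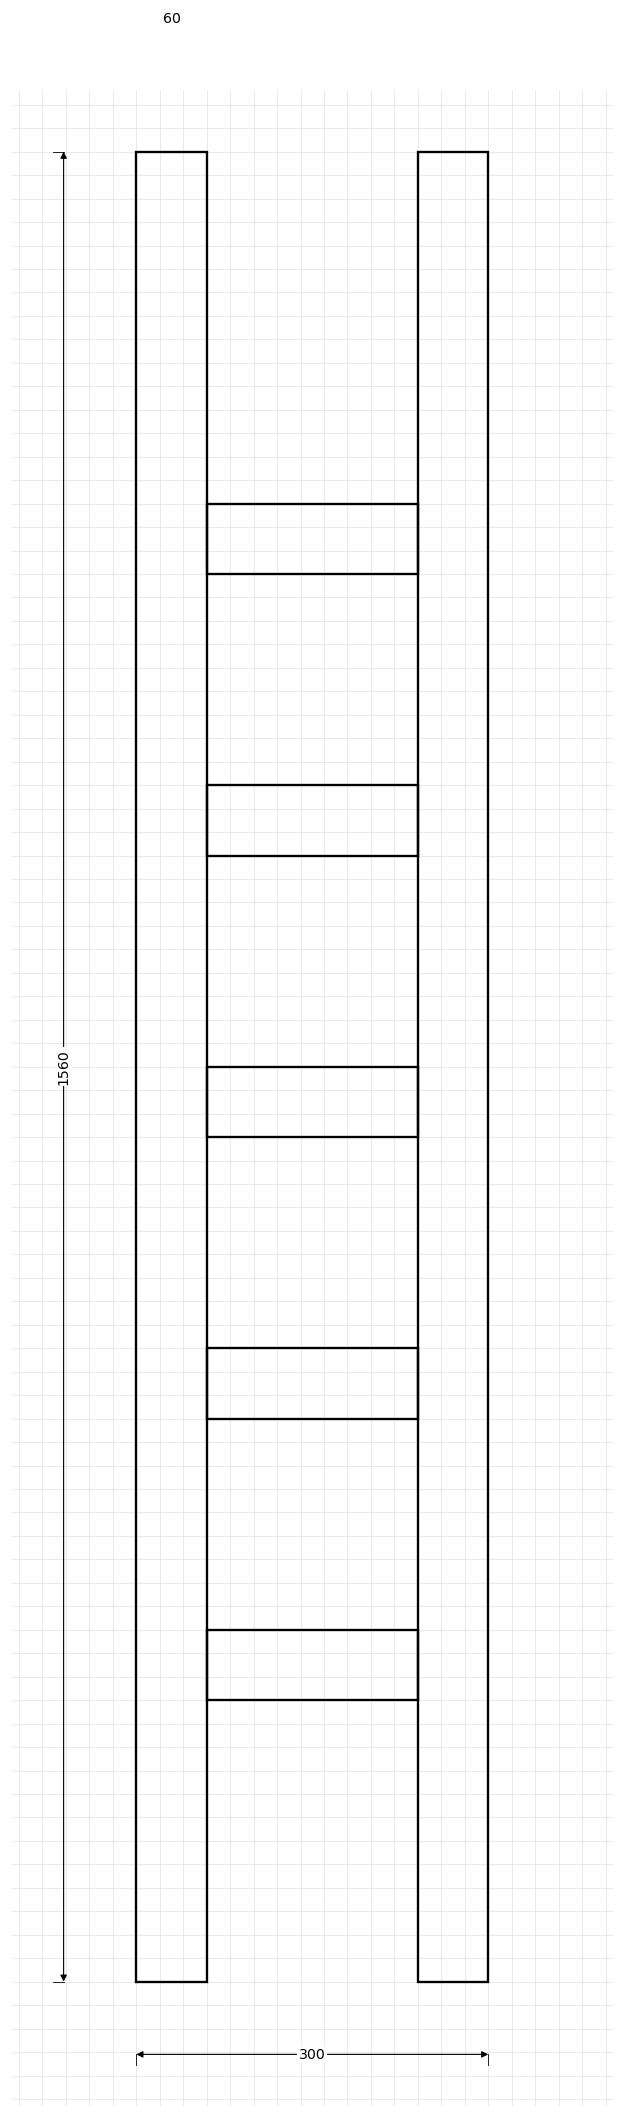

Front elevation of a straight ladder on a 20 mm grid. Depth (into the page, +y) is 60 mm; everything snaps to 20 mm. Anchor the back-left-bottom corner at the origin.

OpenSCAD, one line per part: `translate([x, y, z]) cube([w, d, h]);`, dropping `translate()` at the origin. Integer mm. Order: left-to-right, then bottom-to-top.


cube([60, 60, 1560]);
translate([60, 0, 240]) cube([180, 60, 60]);
translate([60, 0, 480]) cube([180, 60, 60]);
translate([60, 0, 720]) cube([180, 60, 60]);
translate([60, 0, 960]) cube([180, 60, 60]);
translate([60, 0, 1200]) cube([180, 60, 60]);
translate([240, 0, 0]) cube([60, 60, 1560]);


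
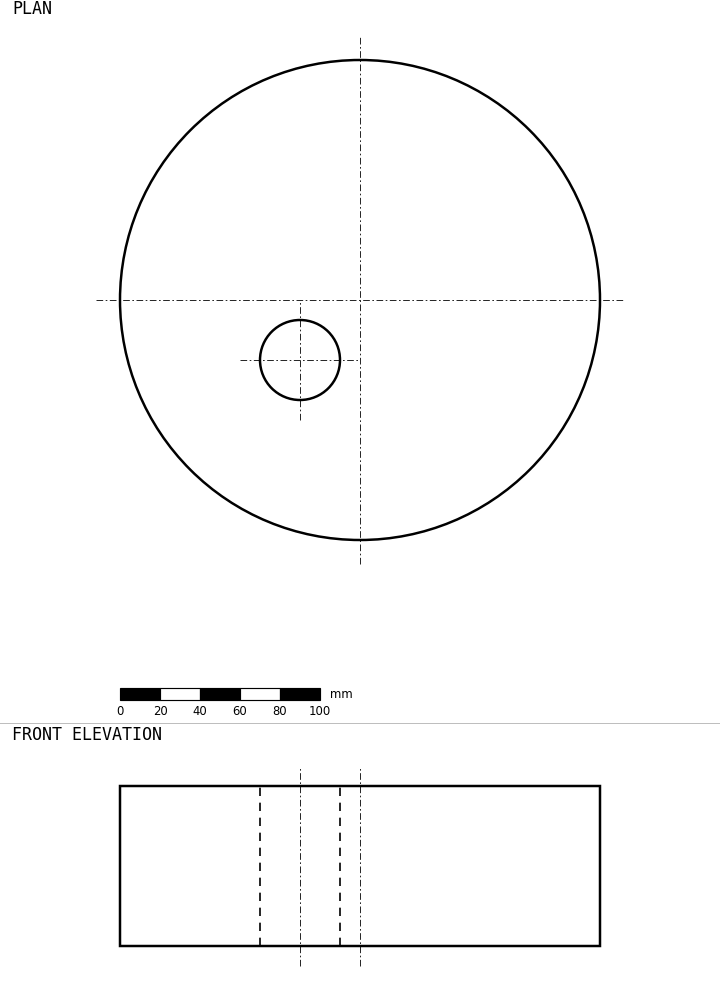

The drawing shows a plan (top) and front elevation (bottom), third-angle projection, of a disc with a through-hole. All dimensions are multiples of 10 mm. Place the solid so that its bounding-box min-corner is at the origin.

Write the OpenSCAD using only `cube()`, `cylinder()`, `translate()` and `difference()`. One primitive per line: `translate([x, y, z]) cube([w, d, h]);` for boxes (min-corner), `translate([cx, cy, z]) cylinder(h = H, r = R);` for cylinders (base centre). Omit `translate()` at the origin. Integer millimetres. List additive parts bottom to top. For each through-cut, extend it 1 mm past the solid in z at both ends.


difference() {
  translate([120, 120, 0]) cylinder(h = 80, r = 120);
  translate([90, 90, -1]) cylinder(h = 82, r = 20);
}
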